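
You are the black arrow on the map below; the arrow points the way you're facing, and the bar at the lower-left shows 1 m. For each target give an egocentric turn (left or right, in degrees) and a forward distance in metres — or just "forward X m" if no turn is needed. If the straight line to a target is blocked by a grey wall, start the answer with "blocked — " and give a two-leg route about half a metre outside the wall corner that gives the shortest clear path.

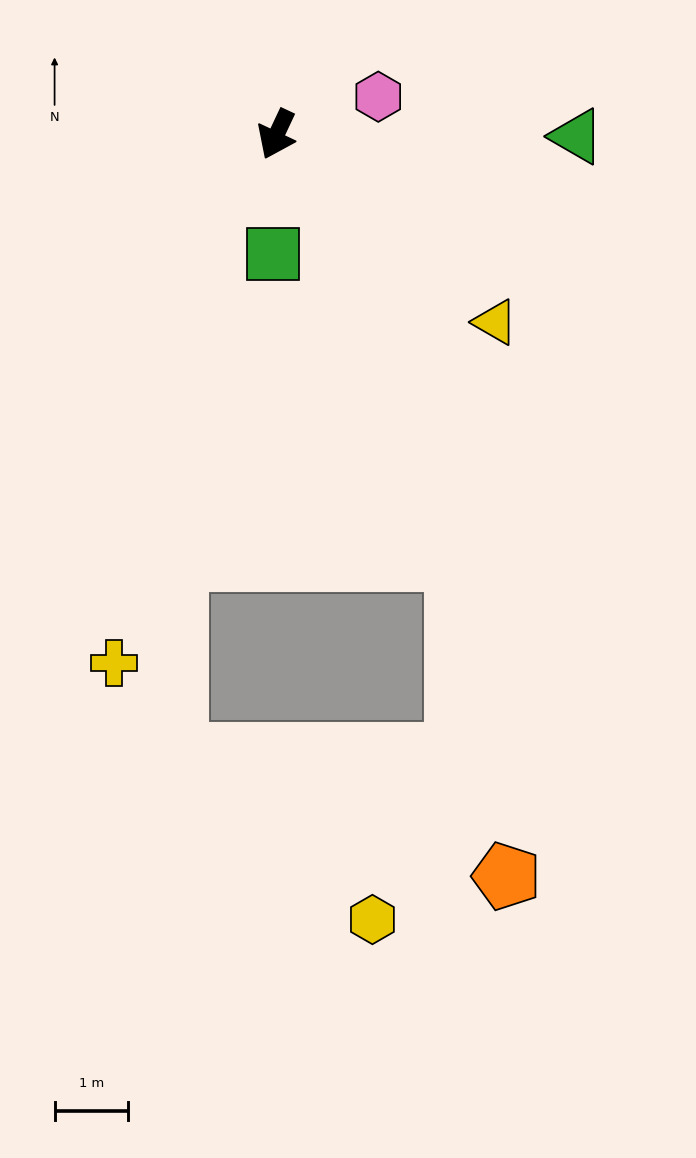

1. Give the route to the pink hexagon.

turn left 136°, forward 1.5 m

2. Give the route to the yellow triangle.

turn left 75°, forward 3.9 m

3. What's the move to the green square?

turn left 23°, forward 1.6 m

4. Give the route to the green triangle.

turn left 115°, forward 4.1 m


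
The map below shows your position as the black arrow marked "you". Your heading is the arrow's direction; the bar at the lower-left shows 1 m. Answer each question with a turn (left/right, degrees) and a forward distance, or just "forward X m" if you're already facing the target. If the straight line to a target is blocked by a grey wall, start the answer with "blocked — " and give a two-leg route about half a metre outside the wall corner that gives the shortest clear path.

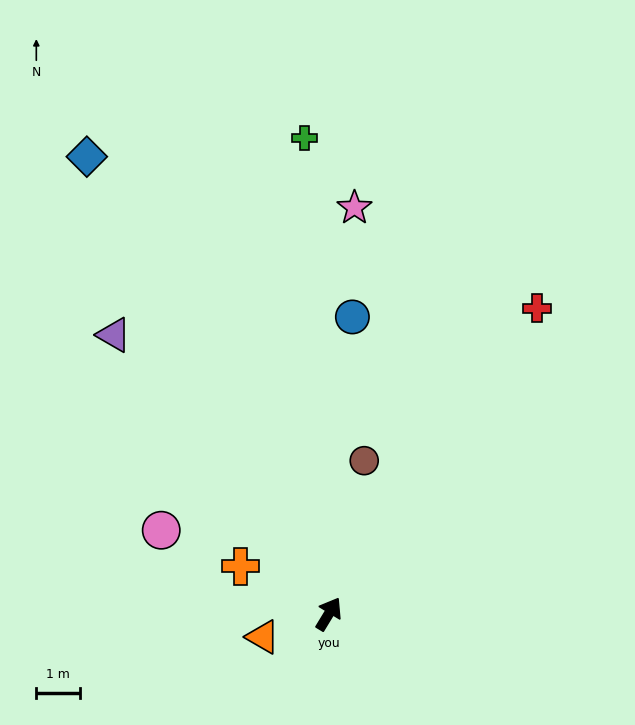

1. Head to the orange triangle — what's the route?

turn left 141°, forward 1.6 m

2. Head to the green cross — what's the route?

turn left 34°, forward 10.8 m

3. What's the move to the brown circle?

turn left 18°, forward 3.6 m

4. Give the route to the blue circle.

turn left 27°, forward 6.8 m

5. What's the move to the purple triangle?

turn left 69°, forward 8.0 m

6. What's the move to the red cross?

turn right 3°, forward 8.4 m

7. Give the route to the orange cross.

turn left 93°, forward 2.3 m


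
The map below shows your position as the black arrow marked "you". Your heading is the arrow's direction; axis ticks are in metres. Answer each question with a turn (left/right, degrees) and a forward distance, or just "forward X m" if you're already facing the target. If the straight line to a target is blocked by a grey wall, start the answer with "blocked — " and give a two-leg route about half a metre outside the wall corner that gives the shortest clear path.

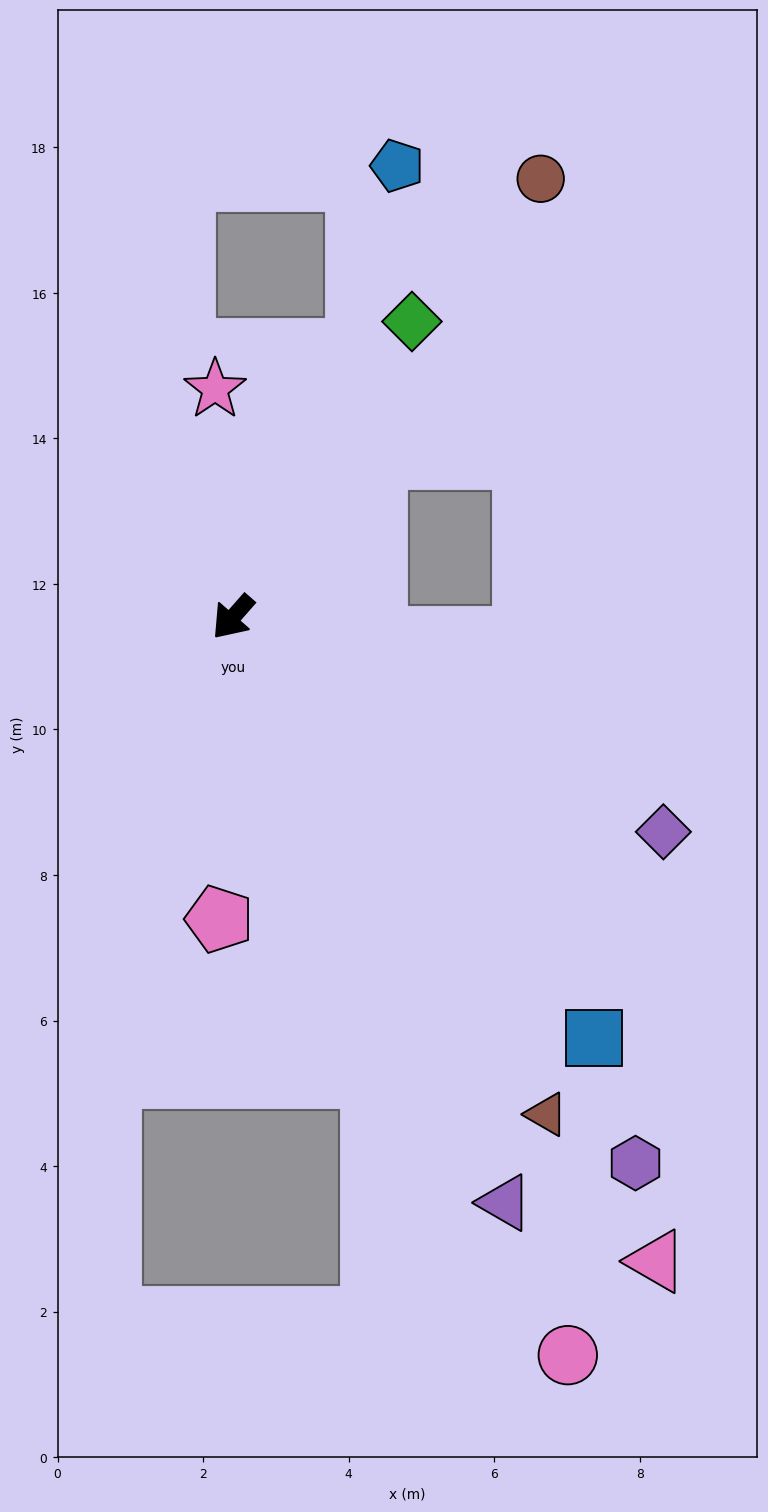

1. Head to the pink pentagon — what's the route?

turn left 39°, forward 4.2 m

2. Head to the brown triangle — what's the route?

turn left 74°, forward 8.1 m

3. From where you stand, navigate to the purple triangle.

turn left 66°, forward 8.9 m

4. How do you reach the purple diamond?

turn left 105°, forward 6.6 m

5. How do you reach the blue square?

turn left 82°, forward 7.6 m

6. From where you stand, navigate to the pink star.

turn right 134°, forward 3.1 m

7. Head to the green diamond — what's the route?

turn right 170°, forward 4.8 m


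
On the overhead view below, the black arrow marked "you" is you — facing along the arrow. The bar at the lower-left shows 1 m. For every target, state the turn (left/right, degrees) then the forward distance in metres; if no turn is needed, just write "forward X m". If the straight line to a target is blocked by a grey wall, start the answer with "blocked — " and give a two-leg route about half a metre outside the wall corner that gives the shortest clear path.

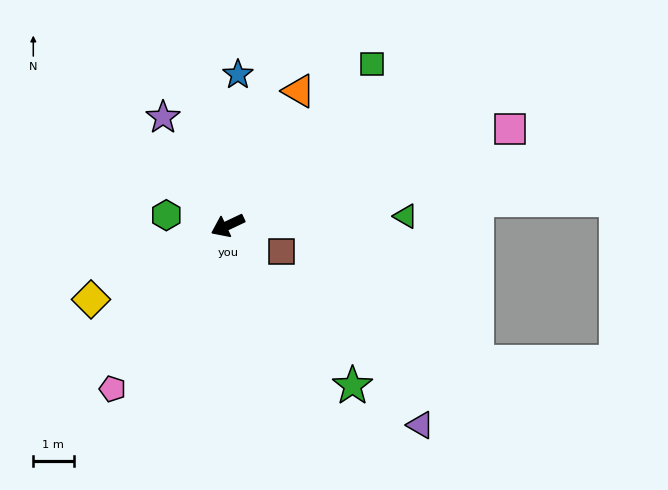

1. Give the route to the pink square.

turn left 174°, forward 7.4 m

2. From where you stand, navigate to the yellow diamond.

turn left 3°, forward 3.9 m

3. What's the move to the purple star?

turn right 84°, forward 3.1 m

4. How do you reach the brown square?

turn left 128°, forward 1.5 m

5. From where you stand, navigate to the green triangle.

turn left 158°, forward 4.4 m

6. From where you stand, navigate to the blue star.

turn right 119°, forward 3.8 m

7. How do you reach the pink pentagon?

turn left 29°, forward 5.0 m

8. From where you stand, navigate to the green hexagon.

turn right 35°, forward 1.5 m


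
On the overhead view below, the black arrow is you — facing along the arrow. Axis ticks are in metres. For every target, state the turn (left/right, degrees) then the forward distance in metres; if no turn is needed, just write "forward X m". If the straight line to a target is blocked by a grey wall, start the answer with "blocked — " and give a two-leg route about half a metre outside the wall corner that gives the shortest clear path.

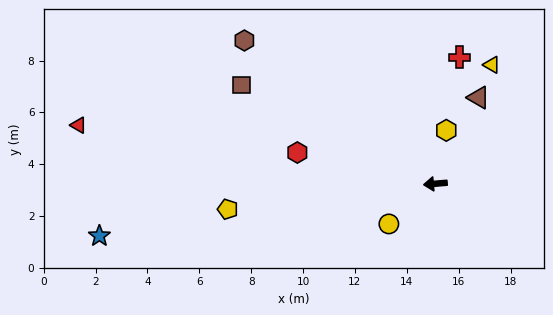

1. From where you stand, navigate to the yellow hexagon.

turn right 106°, forward 2.1 m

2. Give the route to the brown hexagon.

turn right 42°, forward 9.2 m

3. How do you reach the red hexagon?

turn right 18°, forward 5.5 m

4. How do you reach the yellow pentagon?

turn left 2°, forward 8.1 m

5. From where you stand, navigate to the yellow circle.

turn left 36°, forward 2.4 m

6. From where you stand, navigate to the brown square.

turn right 32°, forward 8.4 m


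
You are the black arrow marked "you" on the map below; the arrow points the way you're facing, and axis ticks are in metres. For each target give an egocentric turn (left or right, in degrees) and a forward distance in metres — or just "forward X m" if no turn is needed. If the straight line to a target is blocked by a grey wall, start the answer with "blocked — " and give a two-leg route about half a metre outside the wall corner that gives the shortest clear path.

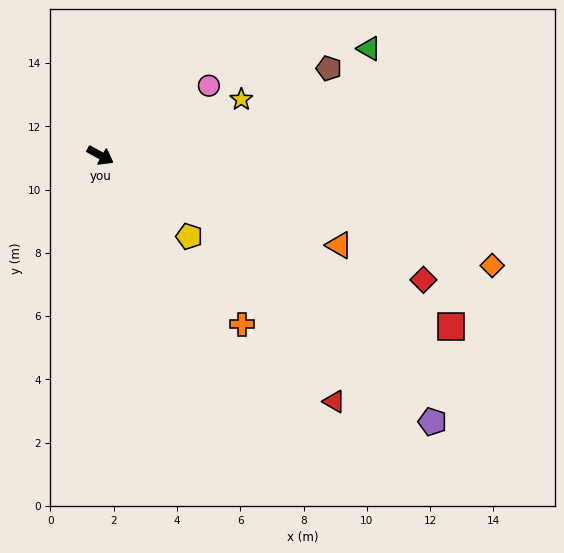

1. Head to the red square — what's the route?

turn left 3°, forward 12.3 m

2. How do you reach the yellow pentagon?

turn right 13°, forward 3.8 m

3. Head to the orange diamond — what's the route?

turn left 13°, forward 12.9 m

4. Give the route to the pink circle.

turn left 62°, forward 4.1 m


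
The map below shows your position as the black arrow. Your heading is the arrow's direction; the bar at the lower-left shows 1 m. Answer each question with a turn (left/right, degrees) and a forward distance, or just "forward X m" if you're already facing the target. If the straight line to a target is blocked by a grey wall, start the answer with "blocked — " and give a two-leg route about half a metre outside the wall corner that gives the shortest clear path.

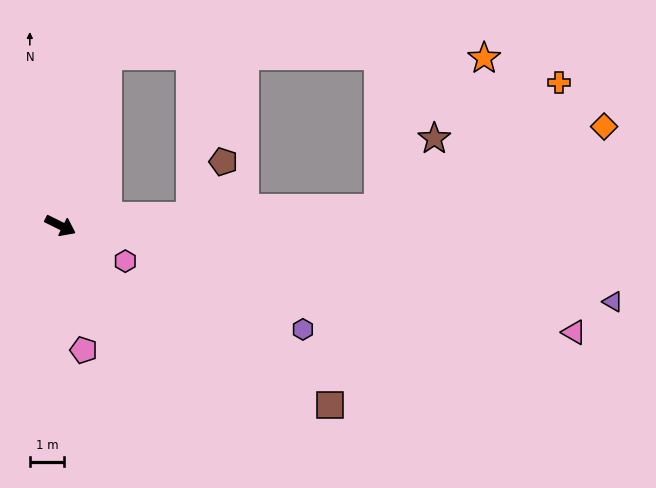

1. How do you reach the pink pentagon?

turn right 53°, forward 3.7 m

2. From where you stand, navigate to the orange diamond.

blocked — turn left 29°, forward 9.3 m, then turn left 17°, forward 7.0 m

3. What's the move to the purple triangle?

turn left 18°, forward 16.3 m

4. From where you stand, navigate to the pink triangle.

turn left 15°, forward 15.3 m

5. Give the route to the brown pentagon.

blocked — turn left 30°, forward 3.8 m, then turn left 55°, forward 1.9 m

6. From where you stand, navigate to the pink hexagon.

turn right 2°, forward 2.2 m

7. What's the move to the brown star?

blocked — turn left 29°, forward 9.3 m, then turn left 49°, forward 2.6 m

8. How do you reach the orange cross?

blocked — turn left 29°, forward 9.3 m, then turn left 32°, forward 6.4 m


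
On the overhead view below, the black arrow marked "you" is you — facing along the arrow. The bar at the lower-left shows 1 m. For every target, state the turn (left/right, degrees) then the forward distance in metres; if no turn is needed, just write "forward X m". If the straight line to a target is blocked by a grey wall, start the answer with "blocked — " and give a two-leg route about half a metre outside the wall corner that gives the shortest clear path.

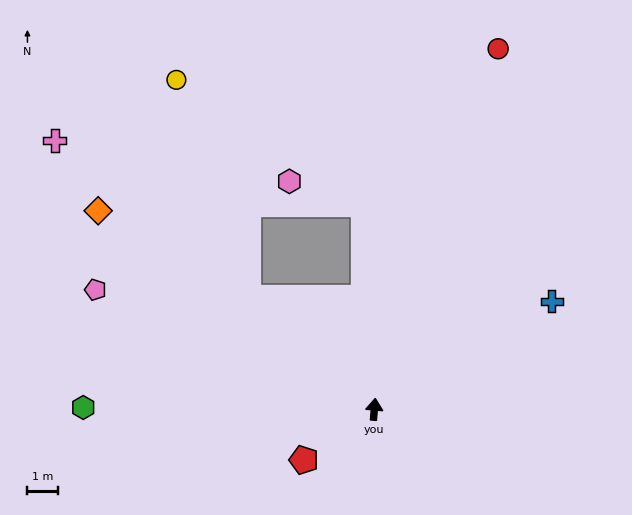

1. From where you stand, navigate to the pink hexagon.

blocked — turn left 8°, forward 6.6 m, then turn left 70°, forward 2.5 m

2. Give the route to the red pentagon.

turn left 131°, forward 2.8 m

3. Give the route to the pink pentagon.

turn left 72°, forward 9.8 m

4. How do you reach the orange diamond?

turn left 59°, forward 11.0 m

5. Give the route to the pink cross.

turn left 55°, forward 13.5 m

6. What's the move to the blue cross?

turn right 54°, forward 6.7 m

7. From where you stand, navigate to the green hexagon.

turn left 95°, forward 9.4 m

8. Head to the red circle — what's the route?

turn right 14°, forward 12.3 m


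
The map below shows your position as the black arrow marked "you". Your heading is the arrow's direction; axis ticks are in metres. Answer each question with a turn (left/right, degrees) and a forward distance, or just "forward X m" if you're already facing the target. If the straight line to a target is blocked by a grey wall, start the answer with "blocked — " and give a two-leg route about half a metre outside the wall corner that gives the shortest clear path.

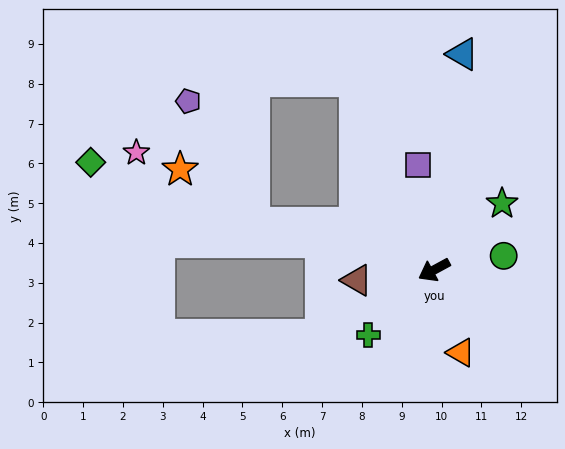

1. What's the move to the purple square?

turn right 110°, forward 2.7 m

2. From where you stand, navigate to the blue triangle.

turn right 126°, forward 5.5 m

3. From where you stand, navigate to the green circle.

turn left 163°, forward 1.8 m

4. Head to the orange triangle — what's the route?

turn left 79°, forward 2.2 m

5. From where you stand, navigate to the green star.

turn right 164°, forward 2.4 m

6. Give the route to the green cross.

turn left 16°, forward 2.3 m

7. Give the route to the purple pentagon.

blocked — turn right 43°, forward 4.7 m, then turn right 48°, forward 3.5 m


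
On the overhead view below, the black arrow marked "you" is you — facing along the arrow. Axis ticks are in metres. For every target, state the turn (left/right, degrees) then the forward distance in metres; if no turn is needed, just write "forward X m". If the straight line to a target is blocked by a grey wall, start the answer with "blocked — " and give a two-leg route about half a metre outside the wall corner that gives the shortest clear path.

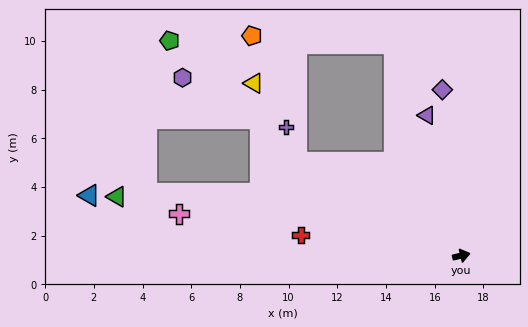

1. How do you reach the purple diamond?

turn left 83°, forward 6.9 m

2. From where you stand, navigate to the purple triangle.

turn left 90°, forward 5.9 m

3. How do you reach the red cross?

turn left 159°, forward 6.6 m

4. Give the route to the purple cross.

blocked — turn left 137°, forward 7.8 m, then turn right 43°, forward 1.5 m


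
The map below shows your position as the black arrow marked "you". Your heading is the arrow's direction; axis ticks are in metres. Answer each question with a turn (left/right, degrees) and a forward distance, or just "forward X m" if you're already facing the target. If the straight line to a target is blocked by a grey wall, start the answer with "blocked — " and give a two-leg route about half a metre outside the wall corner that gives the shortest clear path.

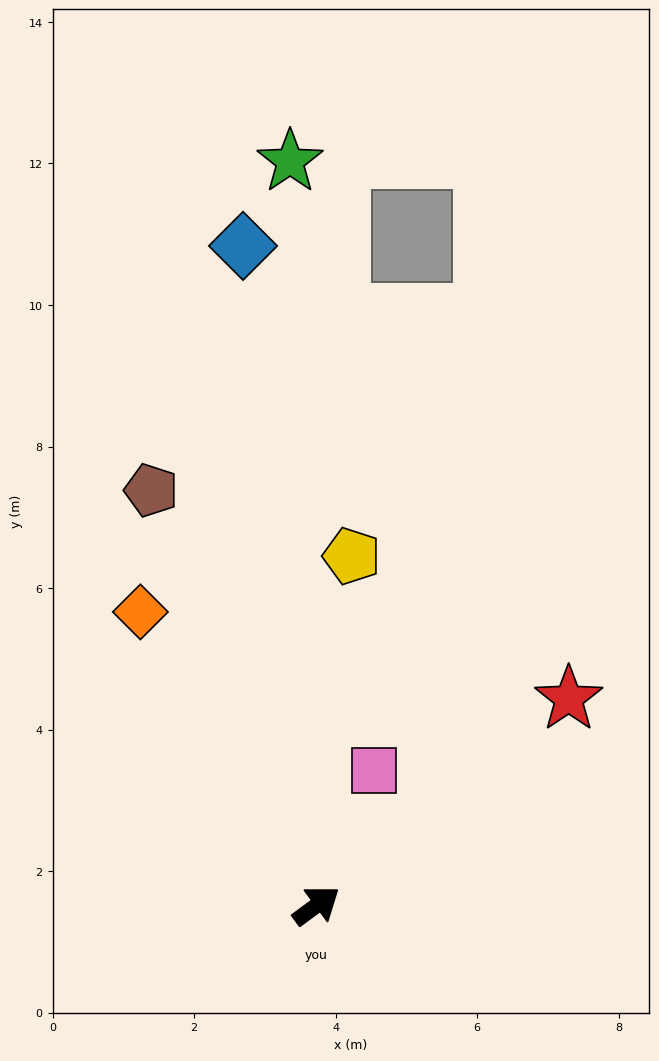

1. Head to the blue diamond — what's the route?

turn left 60°, forward 9.4 m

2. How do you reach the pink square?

turn left 31°, forward 2.1 m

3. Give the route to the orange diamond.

turn left 85°, forward 4.8 m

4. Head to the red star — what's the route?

turn left 3°, forward 4.6 m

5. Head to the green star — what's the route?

turn left 56°, forward 10.5 m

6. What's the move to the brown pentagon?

turn left 75°, forward 6.3 m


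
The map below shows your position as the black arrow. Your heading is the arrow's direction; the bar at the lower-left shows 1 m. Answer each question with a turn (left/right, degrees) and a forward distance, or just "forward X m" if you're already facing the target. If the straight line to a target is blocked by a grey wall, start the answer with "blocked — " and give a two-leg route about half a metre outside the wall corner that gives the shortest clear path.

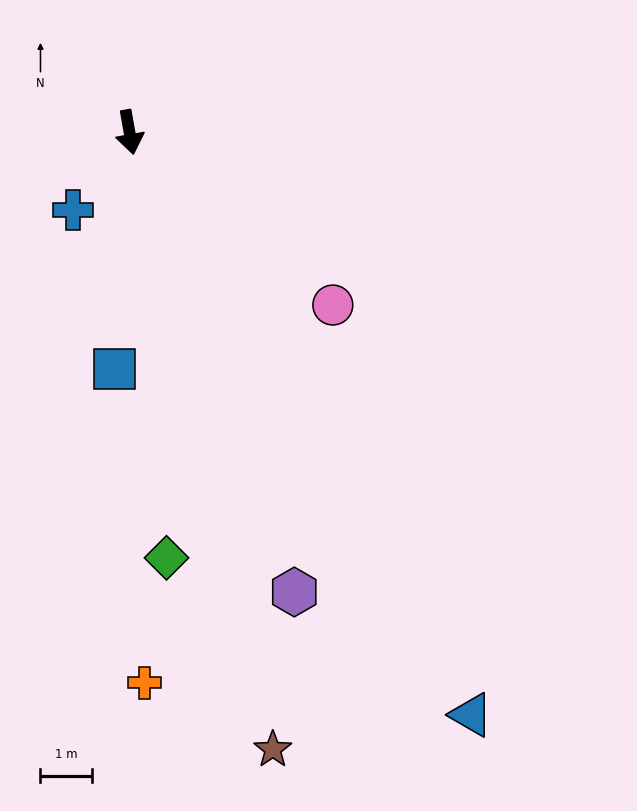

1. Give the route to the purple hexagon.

turn left 10°, forward 9.4 m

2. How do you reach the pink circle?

turn left 40°, forward 5.1 m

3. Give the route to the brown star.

turn left 3°, forward 12.2 m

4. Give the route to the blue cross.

turn right 46°, forward 1.8 m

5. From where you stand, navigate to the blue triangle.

turn left 20°, forward 13.0 m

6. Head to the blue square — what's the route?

turn right 14°, forward 4.6 m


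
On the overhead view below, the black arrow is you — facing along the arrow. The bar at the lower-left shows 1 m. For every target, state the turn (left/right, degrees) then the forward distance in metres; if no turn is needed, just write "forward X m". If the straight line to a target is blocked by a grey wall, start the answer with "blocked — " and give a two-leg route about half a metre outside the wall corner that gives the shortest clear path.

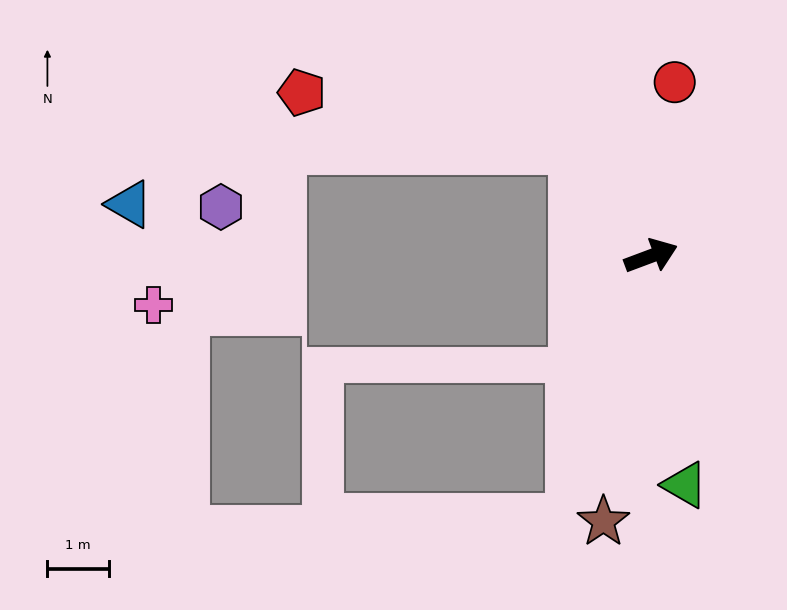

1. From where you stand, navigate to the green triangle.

turn right 102°, forward 3.8 m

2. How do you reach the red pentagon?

blocked — turn left 105°, forward 2.1 m, then turn left 43°, forward 4.5 m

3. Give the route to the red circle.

turn left 62°, forward 2.9 m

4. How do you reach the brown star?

turn right 121°, forward 4.4 m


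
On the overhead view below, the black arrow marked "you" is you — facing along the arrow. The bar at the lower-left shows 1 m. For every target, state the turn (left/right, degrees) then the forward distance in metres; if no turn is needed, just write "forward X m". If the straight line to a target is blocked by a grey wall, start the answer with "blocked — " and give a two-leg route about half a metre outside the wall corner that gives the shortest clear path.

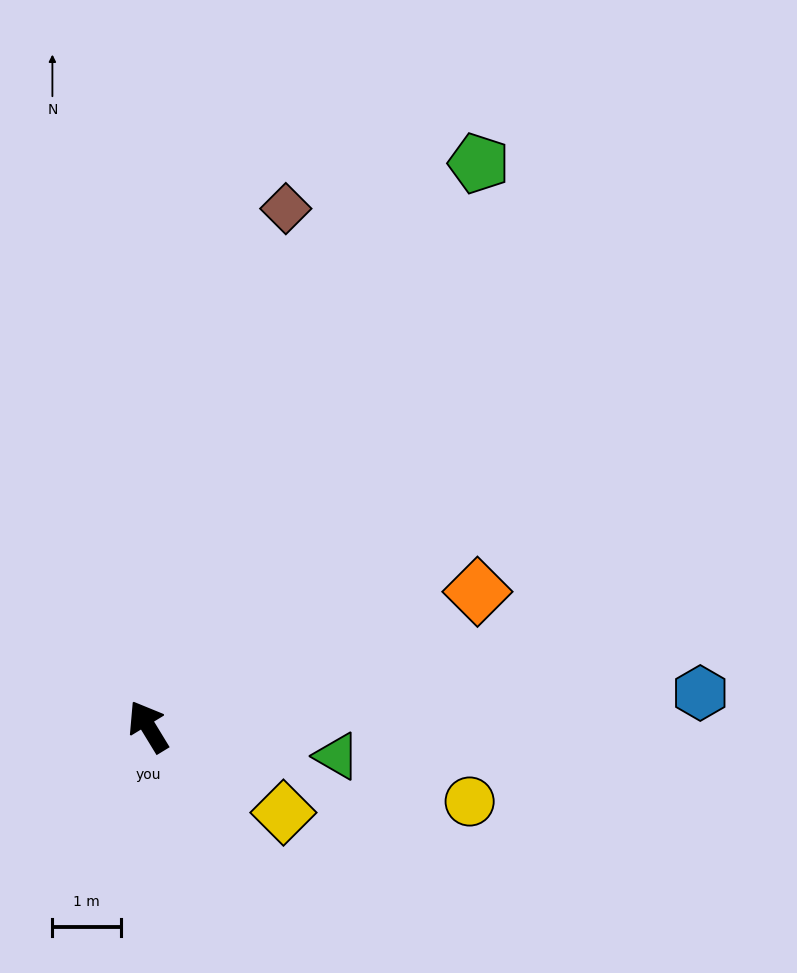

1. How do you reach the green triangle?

turn right 130°, forward 2.8 m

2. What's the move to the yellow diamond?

turn right 154°, forward 2.3 m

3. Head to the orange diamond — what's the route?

turn right 99°, forward 5.2 m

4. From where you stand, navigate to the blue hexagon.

turn right 118°, forward 8.0 m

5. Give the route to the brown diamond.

turn right 46°, forward 7.8 m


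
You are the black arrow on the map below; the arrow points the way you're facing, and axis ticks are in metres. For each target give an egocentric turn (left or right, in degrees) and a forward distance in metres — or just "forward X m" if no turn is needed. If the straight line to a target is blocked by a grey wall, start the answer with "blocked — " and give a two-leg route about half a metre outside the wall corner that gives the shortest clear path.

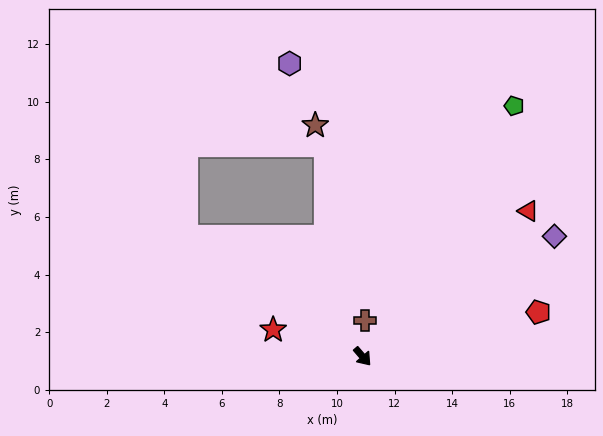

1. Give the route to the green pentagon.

turn left 108°, forward 10.2 m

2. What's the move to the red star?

turn right 147°, forward 3.2 m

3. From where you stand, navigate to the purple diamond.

turn left 81°, forward 7.9 m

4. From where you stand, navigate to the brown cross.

turn left 136°, forward 1.3 m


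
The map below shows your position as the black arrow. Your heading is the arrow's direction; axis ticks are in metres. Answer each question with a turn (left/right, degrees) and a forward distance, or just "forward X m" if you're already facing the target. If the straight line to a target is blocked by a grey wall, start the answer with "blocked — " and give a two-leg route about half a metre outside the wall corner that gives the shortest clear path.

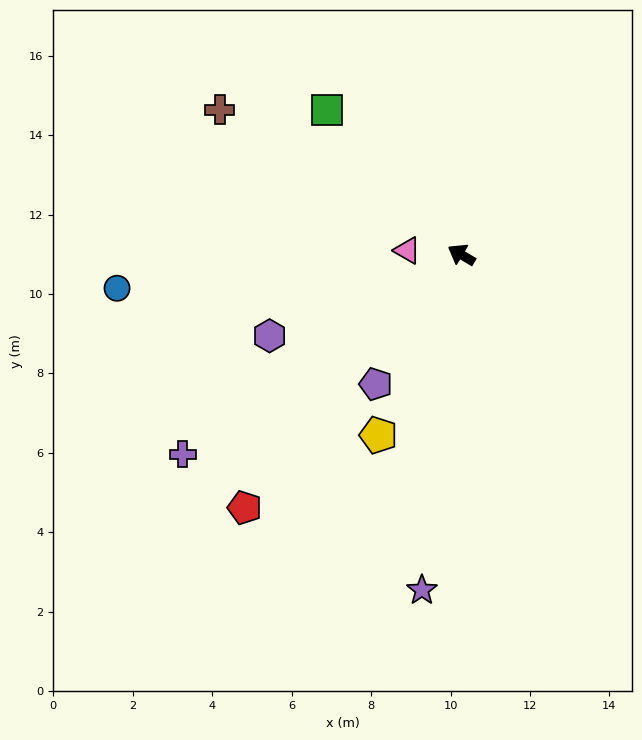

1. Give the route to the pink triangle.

turn left 26°, forward 1.4 m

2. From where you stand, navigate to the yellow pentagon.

turn left 96°, forward 5.0 m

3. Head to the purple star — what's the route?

turn left 114°, forward 8.5 m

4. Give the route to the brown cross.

forward 7.1 m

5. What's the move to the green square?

turn right 16°, forward 5.0 m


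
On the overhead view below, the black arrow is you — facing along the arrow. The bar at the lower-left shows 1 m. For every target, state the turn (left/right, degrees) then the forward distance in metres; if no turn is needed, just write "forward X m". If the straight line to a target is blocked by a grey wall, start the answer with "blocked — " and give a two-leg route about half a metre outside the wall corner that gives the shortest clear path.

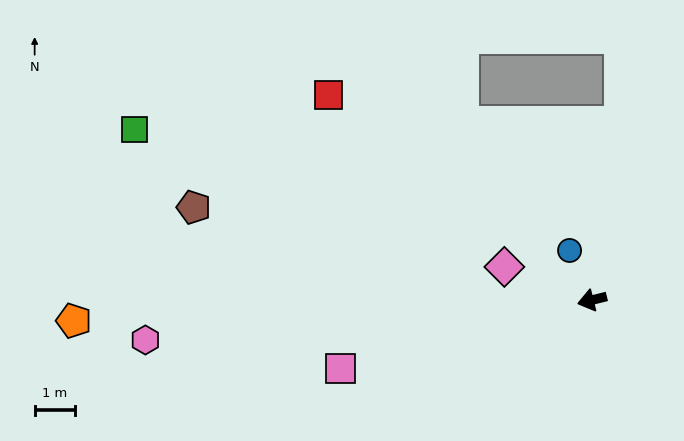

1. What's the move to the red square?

turn right 52°, forward 8.2 m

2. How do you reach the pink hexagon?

turn right 9°, forward 11.1 m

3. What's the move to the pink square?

forward 6.4 m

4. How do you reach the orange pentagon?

turn right 12°, forward 12.8 m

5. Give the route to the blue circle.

turn right 79°, forward 1.3 m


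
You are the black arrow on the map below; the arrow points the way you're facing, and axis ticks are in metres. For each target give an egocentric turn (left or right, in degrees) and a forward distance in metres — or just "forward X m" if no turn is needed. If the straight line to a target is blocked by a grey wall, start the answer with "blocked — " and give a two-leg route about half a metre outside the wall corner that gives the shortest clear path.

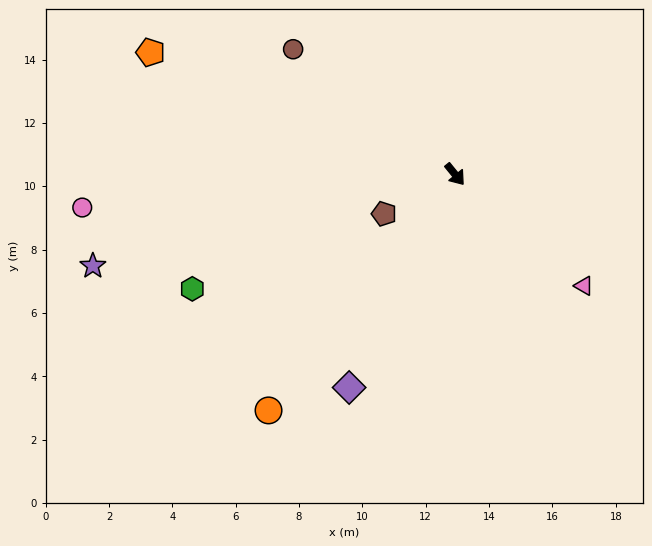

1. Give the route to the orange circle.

turn right 77°, forward 9.5 m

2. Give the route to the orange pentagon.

turn right 151°, forward 10.4 m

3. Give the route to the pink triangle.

turn left 10°, forward 5.4 m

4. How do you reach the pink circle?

turn right 124°, forward 11.8 m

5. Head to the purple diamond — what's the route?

turn right 66°, forward 7.5 m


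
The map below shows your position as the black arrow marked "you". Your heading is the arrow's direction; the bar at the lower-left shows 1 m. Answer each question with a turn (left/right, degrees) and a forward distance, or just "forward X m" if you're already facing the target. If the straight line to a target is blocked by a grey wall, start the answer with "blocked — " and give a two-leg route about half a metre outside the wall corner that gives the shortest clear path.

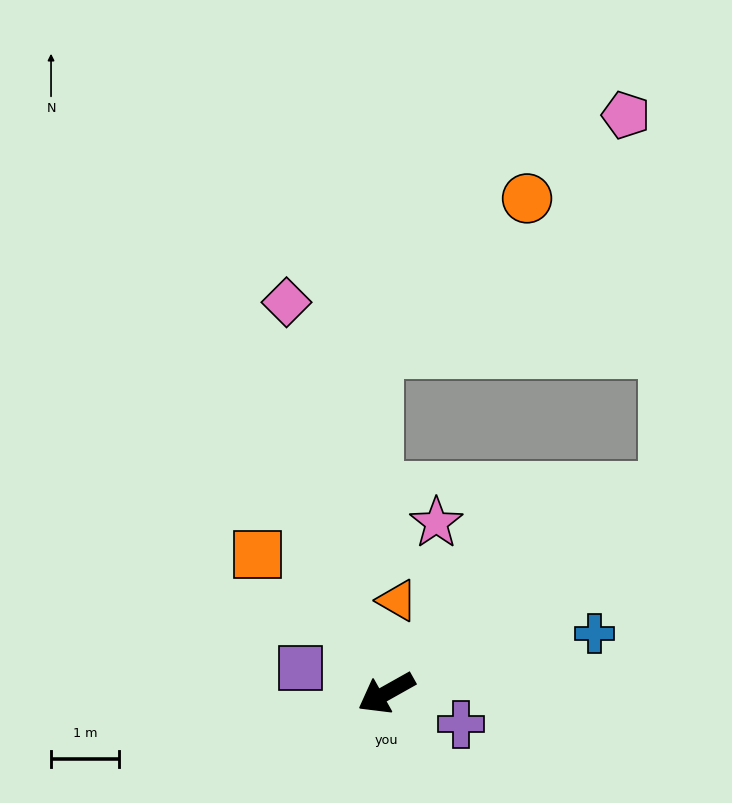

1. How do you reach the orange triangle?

turn right 126°, forward 1.4 m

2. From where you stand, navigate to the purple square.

turn right 46°, forward 1.3 m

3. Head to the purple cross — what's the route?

turn left 128°, forward 1.2 m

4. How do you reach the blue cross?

turn left 167°, forward 3.2 m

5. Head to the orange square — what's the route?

turn right 76°, forward 2.8 m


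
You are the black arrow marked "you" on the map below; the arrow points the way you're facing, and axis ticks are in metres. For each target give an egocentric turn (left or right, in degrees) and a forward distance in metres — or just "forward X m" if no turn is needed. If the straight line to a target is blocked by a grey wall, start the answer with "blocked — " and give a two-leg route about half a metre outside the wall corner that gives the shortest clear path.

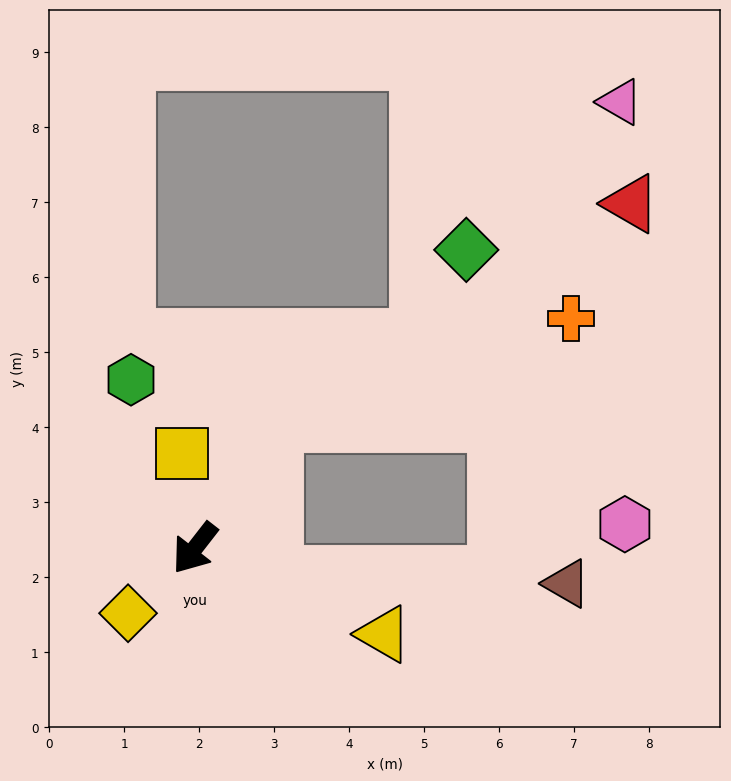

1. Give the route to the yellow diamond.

turn right 8°, forward 1.2 m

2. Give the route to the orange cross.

blocked — turn right 173°, forward 2.0 m, then turn right 40°, forward 4.2 m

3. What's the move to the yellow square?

turn right 134°, forward 1.3 m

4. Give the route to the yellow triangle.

turn left 103°, forward 2.8 m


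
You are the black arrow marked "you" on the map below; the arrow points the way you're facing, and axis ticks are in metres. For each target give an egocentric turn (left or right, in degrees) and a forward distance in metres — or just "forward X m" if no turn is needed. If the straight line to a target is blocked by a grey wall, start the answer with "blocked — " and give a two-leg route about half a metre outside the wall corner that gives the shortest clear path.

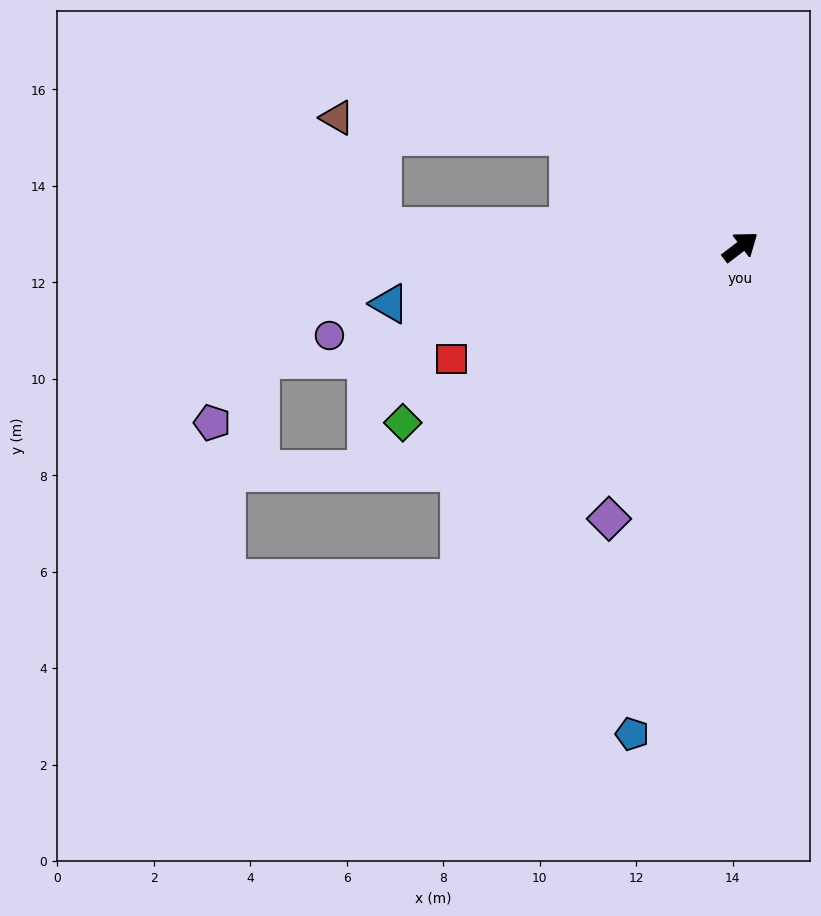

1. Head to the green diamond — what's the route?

turn left 170°, forward 7.9 m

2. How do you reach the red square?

turn left 164°, forward 6.4 m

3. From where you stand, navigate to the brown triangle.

blocked — turn left 110°, forward 4.2 m, then turn left 28°, forward 4.8 m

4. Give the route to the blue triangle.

turn left 152°, forward 7.4 m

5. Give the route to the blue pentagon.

turn right 140°, forward 10.3 m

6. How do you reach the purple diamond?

turn right 153°, forward 6.3 m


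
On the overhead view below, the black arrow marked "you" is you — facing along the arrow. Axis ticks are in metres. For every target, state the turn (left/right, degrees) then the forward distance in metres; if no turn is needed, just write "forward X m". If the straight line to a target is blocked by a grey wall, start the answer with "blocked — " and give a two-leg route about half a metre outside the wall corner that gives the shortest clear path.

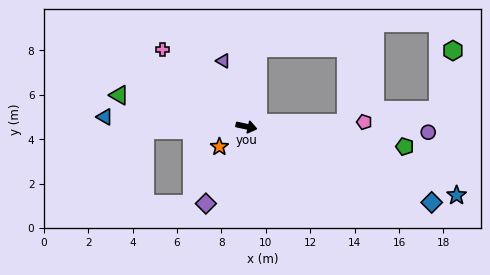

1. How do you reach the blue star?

turn right 6°, forward 10.0 m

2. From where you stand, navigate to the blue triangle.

turn right 172°, forward 6.4 m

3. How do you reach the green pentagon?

turn left 5°, forward 7.2 m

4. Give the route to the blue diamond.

turn right 10°, forward 9.0 m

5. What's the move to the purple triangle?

turn left 122°, forward 3.1 m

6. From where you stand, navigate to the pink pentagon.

turn left 14°, forward 5.3 m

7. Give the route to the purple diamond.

turn right 106°, forward 3.9 m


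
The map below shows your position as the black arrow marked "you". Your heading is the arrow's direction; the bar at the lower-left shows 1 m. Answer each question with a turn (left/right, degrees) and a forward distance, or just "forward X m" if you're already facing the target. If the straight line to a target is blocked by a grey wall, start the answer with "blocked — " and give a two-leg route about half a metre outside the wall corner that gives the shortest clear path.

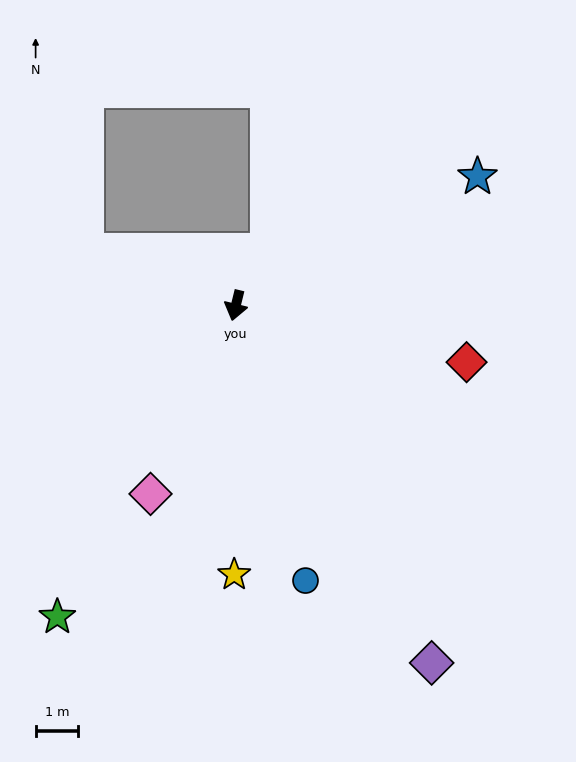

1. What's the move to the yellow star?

turn left 13°, forward 6.3 m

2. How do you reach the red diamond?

turn left 90°, forward 5.6 m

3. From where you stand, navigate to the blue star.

turn left 132°, forward 6.5 m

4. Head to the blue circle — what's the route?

turn left 28°, forward 6.7 m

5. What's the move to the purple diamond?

turn left 42°, forward 9.6 m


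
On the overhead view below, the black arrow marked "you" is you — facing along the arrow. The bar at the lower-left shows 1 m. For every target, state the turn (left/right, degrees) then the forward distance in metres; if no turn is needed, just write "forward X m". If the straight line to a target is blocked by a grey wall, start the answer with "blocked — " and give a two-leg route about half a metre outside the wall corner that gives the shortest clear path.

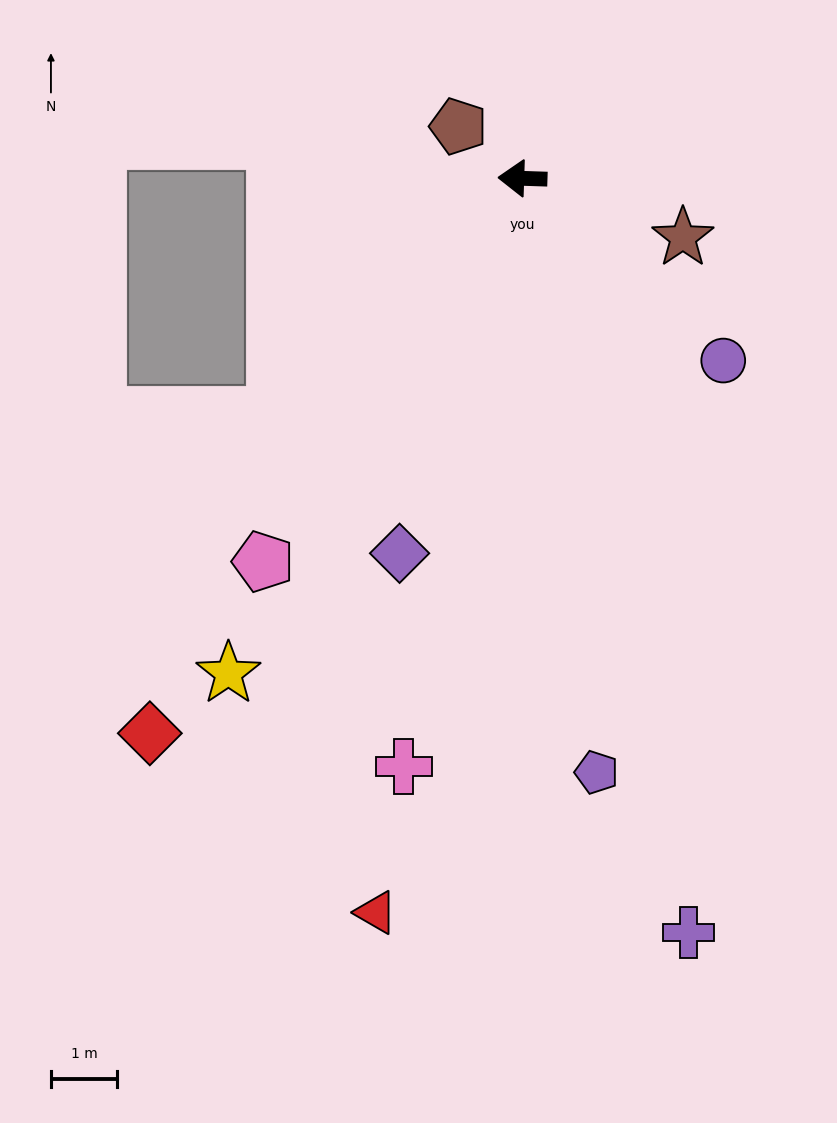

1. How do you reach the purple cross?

turn left 104°, forward 11.6 m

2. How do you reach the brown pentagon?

turn right 37°, forward 1.2 m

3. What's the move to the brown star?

turn left 162°, forward 2.6 m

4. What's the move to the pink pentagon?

turn left 58°, forward 7.0 m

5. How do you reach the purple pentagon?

turn left 99°, forward 9.0 m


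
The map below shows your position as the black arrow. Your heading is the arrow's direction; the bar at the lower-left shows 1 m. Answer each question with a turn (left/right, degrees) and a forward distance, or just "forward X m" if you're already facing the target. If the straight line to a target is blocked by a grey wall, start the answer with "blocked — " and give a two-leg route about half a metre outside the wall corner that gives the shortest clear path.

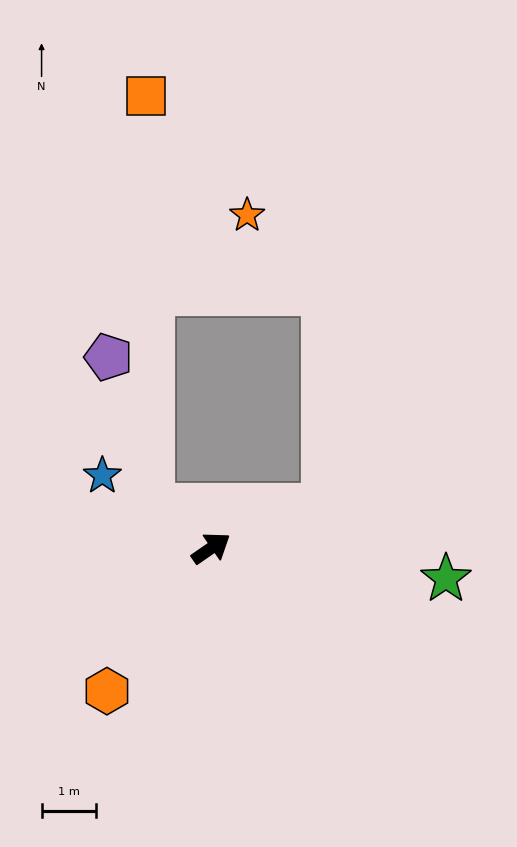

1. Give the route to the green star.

turn right 42°, forward 4.4 m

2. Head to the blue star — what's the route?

turn left 112°, forward 2.4 m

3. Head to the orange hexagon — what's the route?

turn right 161°, forward 3.3 m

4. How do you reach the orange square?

blocked — turn left 110°, forward 1.3 m, then turn right 54°, forward 7.6 m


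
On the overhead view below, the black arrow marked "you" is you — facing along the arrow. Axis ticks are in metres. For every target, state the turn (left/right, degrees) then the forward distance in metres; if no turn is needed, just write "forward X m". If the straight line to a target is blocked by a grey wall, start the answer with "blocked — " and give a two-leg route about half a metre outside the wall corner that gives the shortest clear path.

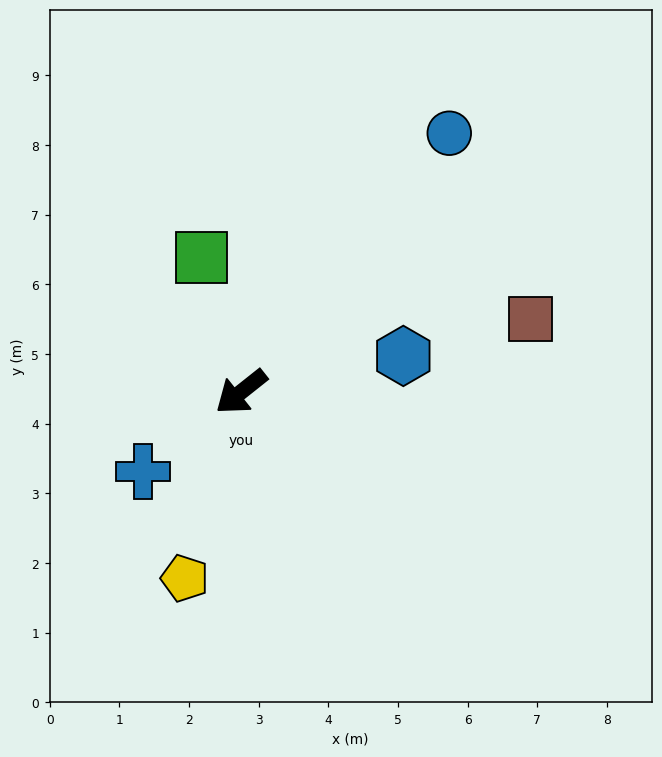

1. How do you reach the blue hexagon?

turn left 154°, forward 2.4 m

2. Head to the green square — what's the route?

turn right 112°, forward 2.0 m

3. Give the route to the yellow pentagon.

turn left 35°, forward 2.8 m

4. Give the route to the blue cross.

forward 1.8 m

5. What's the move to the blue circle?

turn right 167°, forward 4.8 m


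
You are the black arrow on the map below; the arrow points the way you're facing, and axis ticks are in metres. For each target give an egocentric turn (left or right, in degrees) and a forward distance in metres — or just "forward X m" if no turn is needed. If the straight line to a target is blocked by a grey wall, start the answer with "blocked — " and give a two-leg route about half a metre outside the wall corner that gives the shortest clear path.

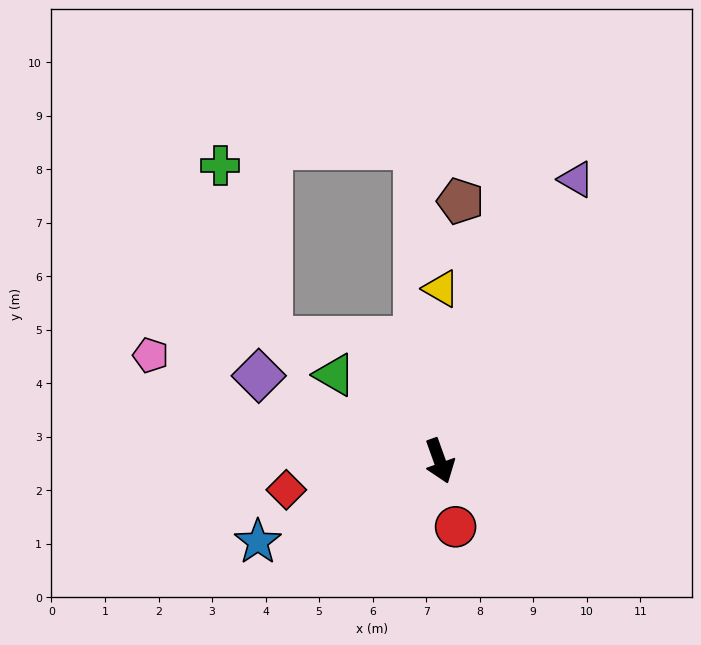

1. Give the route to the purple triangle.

turn left 134°, forward 5.8 m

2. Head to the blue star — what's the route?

turn right 86°, forward 3.7 m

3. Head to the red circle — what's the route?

turn right 6°, forward 1.3 m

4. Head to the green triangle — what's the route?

turn right 149°, forward 2.5 m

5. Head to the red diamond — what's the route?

turn right 99°, forward 2.9 m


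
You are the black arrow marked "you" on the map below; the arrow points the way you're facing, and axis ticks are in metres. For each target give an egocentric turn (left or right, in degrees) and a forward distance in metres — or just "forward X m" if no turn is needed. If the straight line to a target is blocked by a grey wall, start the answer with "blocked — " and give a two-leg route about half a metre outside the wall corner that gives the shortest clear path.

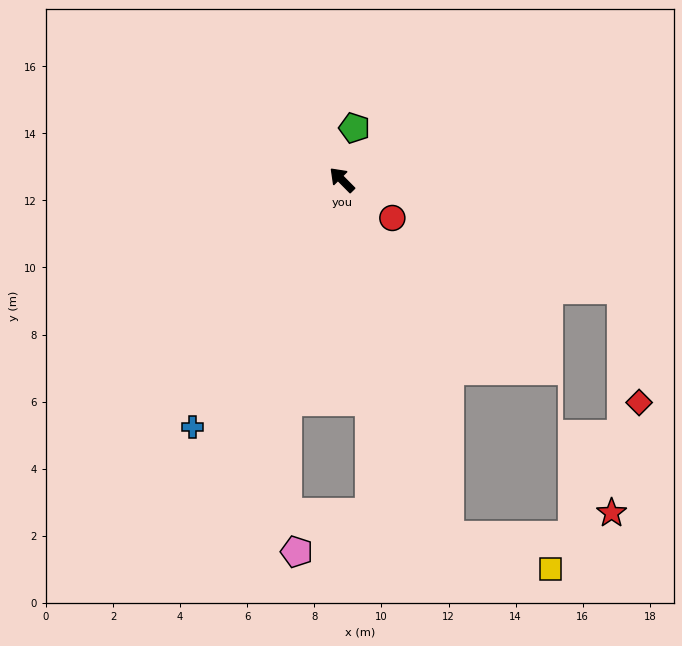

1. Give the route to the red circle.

turn right 172°, forward 1.9 m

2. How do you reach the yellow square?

blocked — turn left 152°, forward 11.1 m, then turn left 54°, forward 3.2 m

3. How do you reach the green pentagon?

turn right 58°, forward 1.6 m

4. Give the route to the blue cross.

turn left 104°, forward 8.6 m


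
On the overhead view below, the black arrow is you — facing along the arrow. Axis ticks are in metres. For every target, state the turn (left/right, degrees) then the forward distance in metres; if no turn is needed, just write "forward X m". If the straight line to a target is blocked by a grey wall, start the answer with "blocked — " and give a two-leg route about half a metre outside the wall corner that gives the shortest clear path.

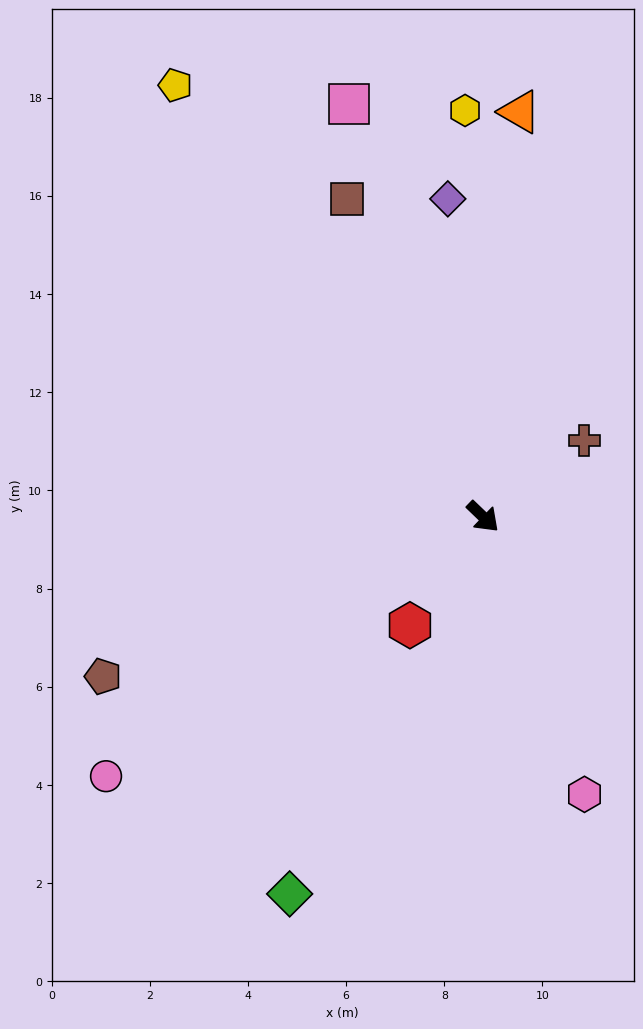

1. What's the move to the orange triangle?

turn left 129°, forward 8.3 m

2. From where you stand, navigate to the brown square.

turn left 157°, forward 7.0 m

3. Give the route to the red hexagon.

turn right 80°, forward 2.7 m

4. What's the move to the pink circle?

turn right 102°, forward 9.3 m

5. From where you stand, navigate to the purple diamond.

turn left 140°, forward 6.5 m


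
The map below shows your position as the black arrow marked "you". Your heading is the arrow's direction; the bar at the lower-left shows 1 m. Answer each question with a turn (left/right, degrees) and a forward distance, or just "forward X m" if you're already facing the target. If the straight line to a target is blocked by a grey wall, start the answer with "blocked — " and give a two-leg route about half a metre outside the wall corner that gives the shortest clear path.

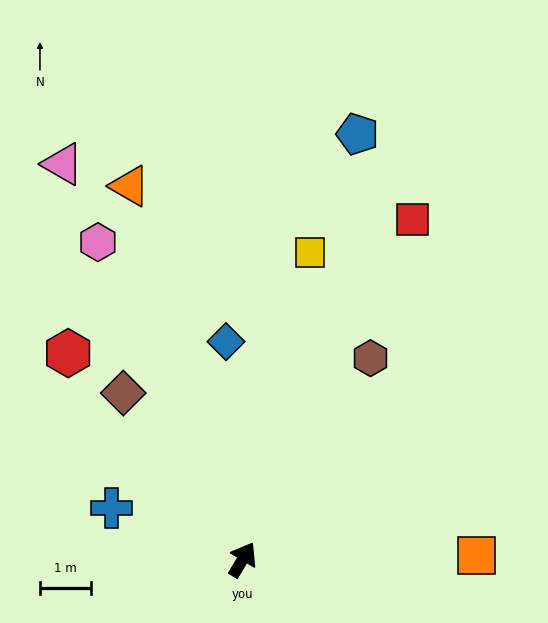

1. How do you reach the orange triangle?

turn left 48°, forward 7.7 m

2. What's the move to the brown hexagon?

forward 4.7 m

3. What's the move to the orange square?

turn right 58°, forward 4.6 m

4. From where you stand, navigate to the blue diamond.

turn left 35°, forward 4.3 m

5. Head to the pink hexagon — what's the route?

turn left 55°, forward 6.8 m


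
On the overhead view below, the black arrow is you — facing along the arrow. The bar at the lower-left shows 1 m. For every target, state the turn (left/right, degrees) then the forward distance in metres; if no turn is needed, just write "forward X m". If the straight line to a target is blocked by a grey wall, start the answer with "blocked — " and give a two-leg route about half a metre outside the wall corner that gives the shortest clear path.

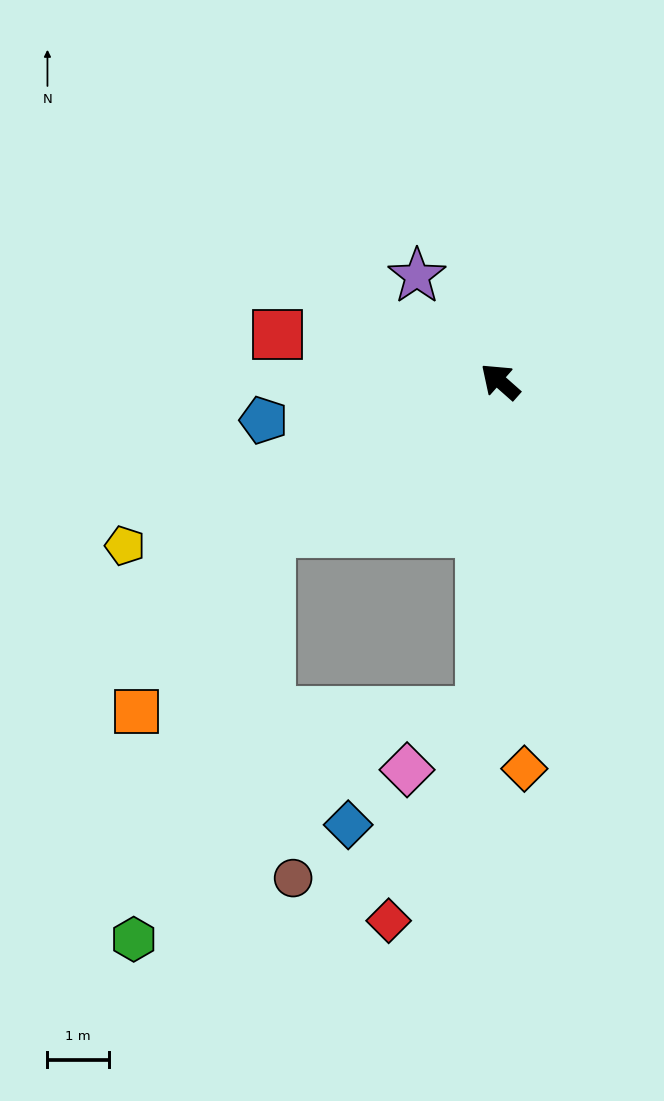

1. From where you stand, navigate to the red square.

turn left 30°, forward 3.7 m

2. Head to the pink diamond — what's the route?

blocked — turn left 128°, forward 5.4 m, then turn right 49°, forward 1.5 m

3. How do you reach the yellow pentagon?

turn left 65°, forward 6.7 m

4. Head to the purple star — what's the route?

turn right 10°, forward 2.2 m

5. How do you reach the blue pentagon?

turn left 51°, forward 3.9 m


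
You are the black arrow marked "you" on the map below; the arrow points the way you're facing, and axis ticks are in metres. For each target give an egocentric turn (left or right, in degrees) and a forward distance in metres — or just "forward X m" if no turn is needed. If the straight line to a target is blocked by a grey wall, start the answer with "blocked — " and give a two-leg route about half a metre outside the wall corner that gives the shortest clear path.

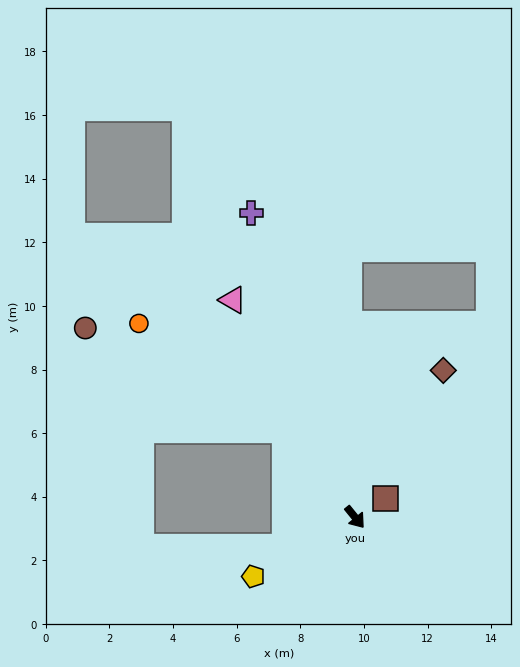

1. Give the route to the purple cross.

turn left 160°, forward 10.1 m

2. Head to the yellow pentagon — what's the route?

turn right 99°, forward 3.7 m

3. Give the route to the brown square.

turn left 83°, forward 1.1 m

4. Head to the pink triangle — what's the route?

turn left 170°, forward 7.8 m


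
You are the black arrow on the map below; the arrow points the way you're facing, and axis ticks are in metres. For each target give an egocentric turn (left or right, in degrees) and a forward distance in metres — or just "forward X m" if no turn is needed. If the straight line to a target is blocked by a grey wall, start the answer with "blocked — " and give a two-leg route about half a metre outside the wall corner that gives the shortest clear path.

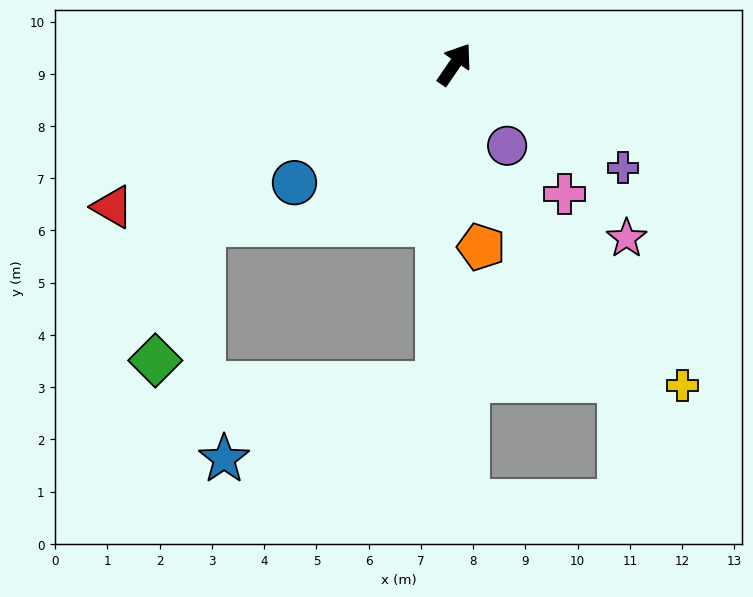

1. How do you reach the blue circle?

turn left 161°, forward 3.8 m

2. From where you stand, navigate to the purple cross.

turn right 87°, forward 3.8 m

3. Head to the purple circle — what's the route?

turn right 113°, forward 1.9 m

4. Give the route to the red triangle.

turn left 147°, forward 7.1 m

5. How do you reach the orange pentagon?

turn right 137°, forward 3.5 m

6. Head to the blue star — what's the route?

blocked — turn right 149°, forward 6.1 m, then turn right 67°, forward 4.3 m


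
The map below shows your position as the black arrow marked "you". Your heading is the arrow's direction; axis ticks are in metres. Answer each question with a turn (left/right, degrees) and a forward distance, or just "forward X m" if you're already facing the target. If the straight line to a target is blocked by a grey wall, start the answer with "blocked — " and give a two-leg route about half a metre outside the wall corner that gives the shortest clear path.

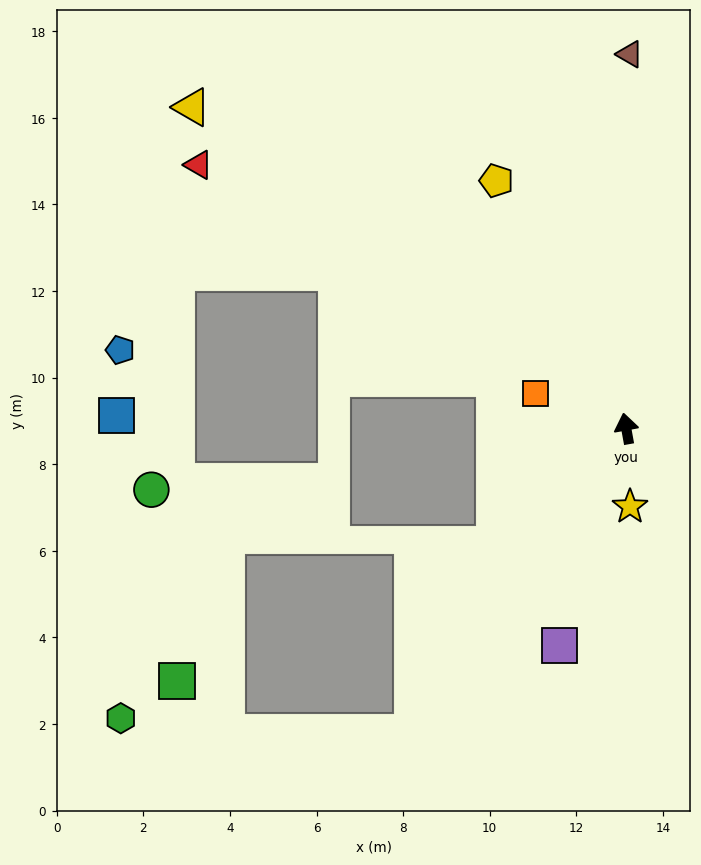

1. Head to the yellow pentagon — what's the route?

turn left 17°, forward 6.5 m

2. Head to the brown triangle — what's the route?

turn right 11°, forward 8.6 m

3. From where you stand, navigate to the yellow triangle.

turn left 43°, forward 12.5 m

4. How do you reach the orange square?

turn left 59°, forward 2.2 m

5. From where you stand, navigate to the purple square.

turn left 153°, forward 5.2 m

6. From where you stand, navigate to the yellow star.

turn left 172°, forward 1.8 m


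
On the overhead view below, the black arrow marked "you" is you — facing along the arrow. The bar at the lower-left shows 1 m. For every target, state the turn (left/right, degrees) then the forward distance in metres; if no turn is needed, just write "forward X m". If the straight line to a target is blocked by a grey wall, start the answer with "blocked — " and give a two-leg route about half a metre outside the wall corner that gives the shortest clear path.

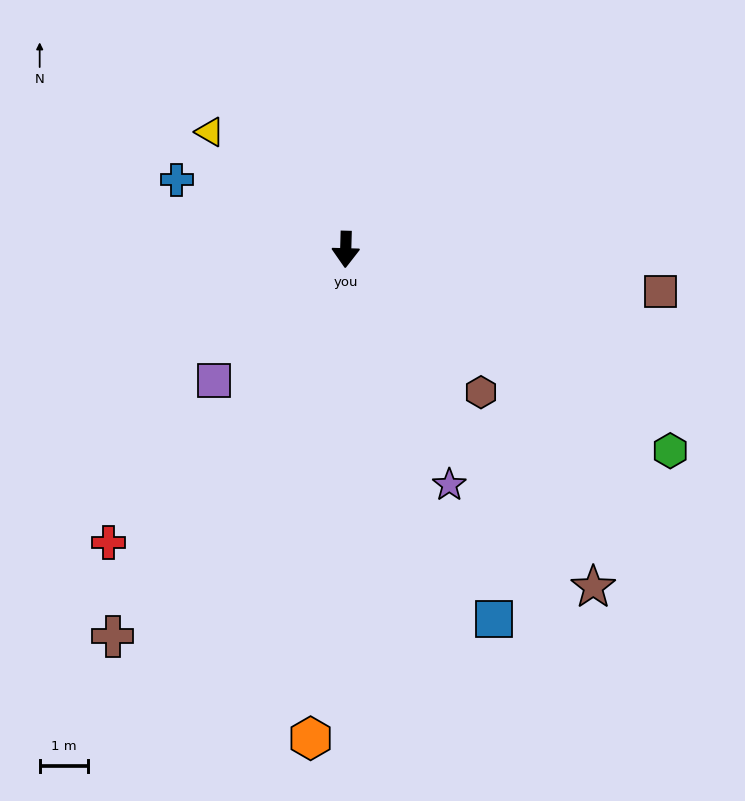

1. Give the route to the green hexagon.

turn left 60°, forward 7.9 m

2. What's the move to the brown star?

turn left 38°, forward 8.6 m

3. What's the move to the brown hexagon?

turn left 45°, forward 4.1 m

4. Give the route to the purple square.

turn right 44°, forward 3.8 m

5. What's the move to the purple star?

turn left 25°, forward 5.3 m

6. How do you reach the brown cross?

turn right 30°, forward 9.3 m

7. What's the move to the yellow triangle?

turn right 129°, forward 3.7 m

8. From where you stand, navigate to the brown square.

turn left 84°, forward 6.6 m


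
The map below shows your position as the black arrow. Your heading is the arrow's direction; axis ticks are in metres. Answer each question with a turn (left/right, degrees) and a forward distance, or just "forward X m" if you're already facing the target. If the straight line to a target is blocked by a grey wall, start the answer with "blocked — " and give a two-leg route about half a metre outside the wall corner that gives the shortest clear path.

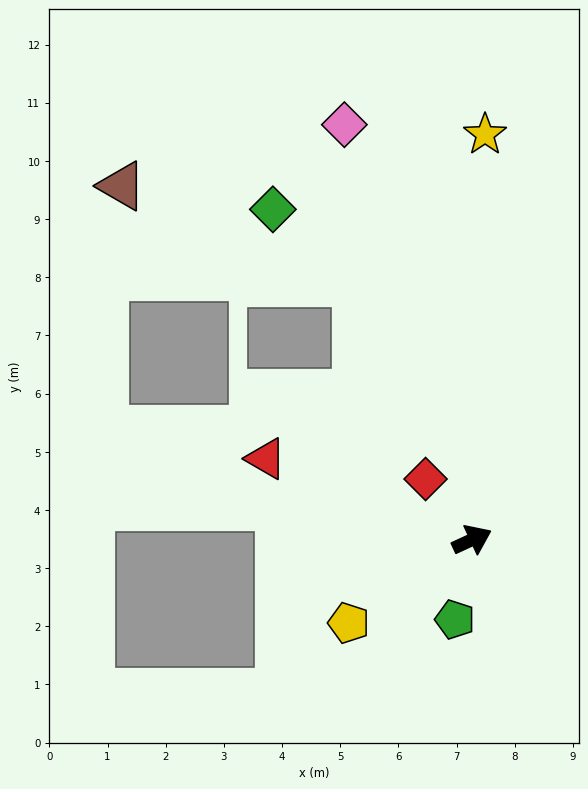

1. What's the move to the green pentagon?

turn right 127°, forward 1.4 m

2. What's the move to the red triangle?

turn left 134°, forward 3.8 m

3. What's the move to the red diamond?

turn left 103°, forward 1.3 m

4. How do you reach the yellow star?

turn left 63°, forward 7.0 m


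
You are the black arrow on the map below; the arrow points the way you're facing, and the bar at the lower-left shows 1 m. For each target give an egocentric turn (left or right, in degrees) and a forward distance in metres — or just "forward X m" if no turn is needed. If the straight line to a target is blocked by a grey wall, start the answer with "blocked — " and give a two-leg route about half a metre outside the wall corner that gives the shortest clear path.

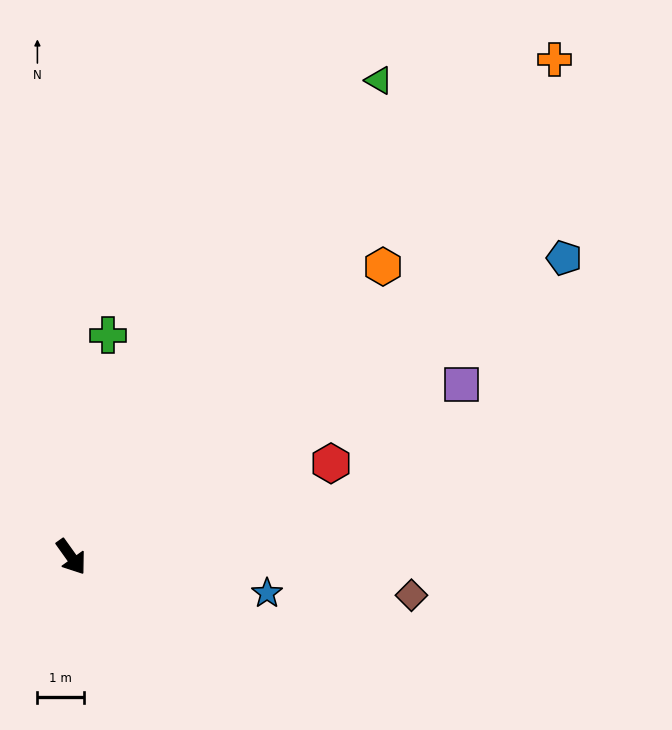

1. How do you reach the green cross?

turn left 135°, forward 4.8 m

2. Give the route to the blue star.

turn left 44°, forward 4.3 m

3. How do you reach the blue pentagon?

turn left 86°, forward 12.4 m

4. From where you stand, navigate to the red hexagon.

turn left 74°, forward 5.9 m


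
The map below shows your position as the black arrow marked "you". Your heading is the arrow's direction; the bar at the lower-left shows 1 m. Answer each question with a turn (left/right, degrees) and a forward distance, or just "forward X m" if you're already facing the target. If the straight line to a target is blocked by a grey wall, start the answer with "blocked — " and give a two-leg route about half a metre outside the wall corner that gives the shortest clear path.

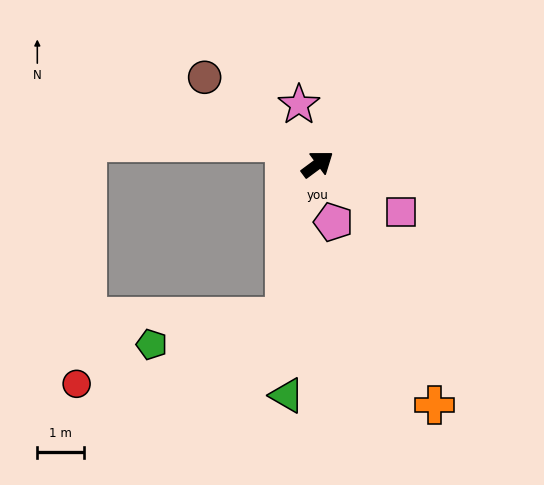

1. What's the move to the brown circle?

turn left 106°, forward 3.1 m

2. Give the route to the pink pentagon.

turn right 111°, forward 1.3 m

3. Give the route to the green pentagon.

blocked — turn right 139°, forward 3.4 m, then turn right 66°, forward 2.9 m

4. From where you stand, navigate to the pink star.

turn left 71°, forward 1.3 m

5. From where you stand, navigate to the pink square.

turn right 66°, forward 2.1 m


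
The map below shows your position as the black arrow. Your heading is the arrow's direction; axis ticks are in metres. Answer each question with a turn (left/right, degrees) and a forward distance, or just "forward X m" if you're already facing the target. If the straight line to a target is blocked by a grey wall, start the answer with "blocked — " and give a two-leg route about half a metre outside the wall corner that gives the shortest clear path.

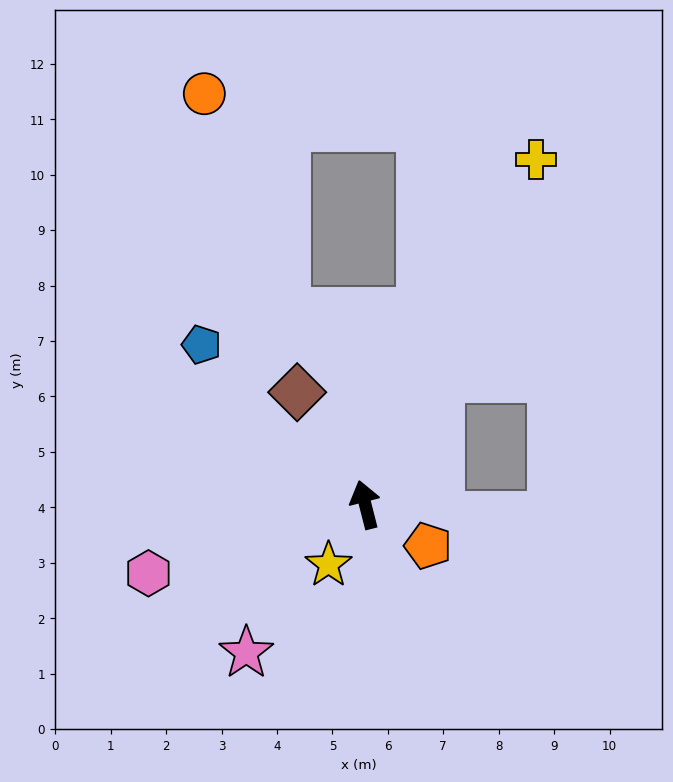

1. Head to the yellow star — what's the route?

turn left 134°, forward 1.3 m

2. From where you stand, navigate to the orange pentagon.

turn right 138°, forward 1.4 m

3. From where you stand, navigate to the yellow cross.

turn right 41°, forward 6.9 m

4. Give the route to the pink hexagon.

turn left 93°, forward 4.1 m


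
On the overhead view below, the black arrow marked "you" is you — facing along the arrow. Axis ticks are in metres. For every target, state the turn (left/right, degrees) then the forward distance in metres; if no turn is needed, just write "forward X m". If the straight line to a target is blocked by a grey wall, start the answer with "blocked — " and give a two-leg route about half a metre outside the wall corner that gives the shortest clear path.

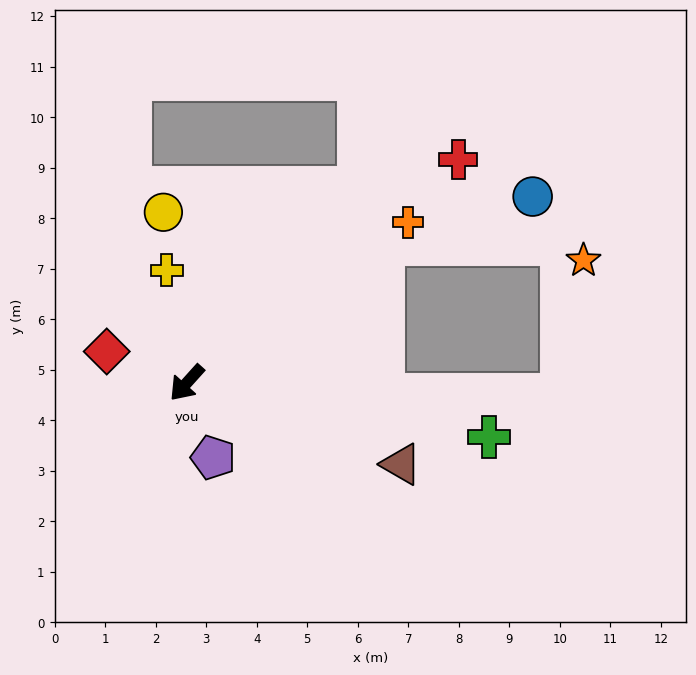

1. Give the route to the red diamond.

turn right 69°, forward 1.7 m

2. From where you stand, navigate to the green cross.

turn left 122°, forward 6.1 m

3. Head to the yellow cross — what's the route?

turn right 128°, forward 2.3 m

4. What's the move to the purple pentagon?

turn left 61°, forward 1.6 m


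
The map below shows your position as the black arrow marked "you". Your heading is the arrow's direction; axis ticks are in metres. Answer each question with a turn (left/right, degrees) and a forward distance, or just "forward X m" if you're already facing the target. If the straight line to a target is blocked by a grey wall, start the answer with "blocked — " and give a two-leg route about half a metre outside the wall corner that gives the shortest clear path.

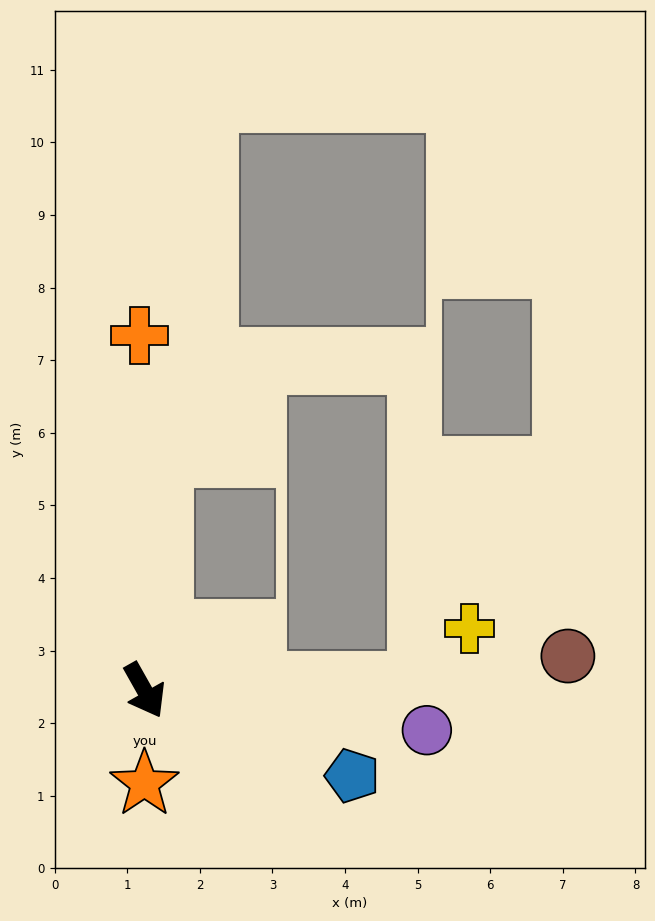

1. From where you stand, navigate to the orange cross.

turn left 151°, forward 4.9 m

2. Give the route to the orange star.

turn right 29°, forward 1.3 m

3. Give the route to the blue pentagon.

turn left 38°, forward 3.1 m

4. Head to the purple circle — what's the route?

turn left 53°, forward 3.9 m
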